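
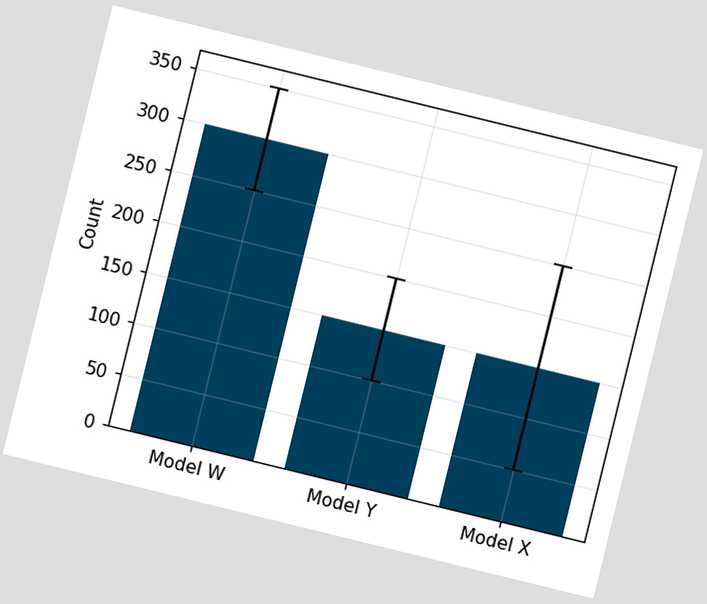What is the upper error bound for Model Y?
200

The chart is tilted about 14° clockwise. The Model Y bar's upper whisker reaches 200.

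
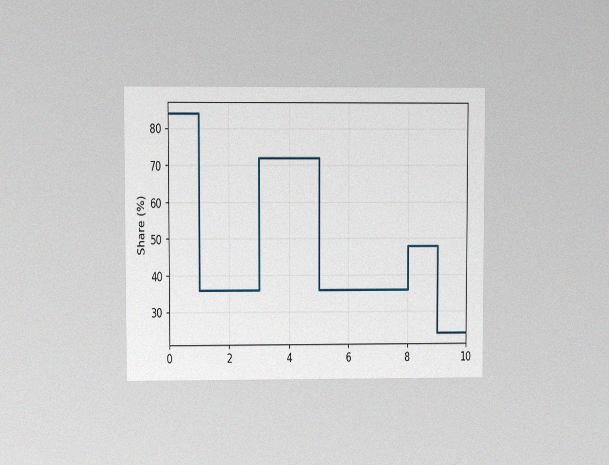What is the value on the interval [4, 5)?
72%

The chart is viewed at a slight angle, with some photo noise. On [4, 5) the step sits at 72%.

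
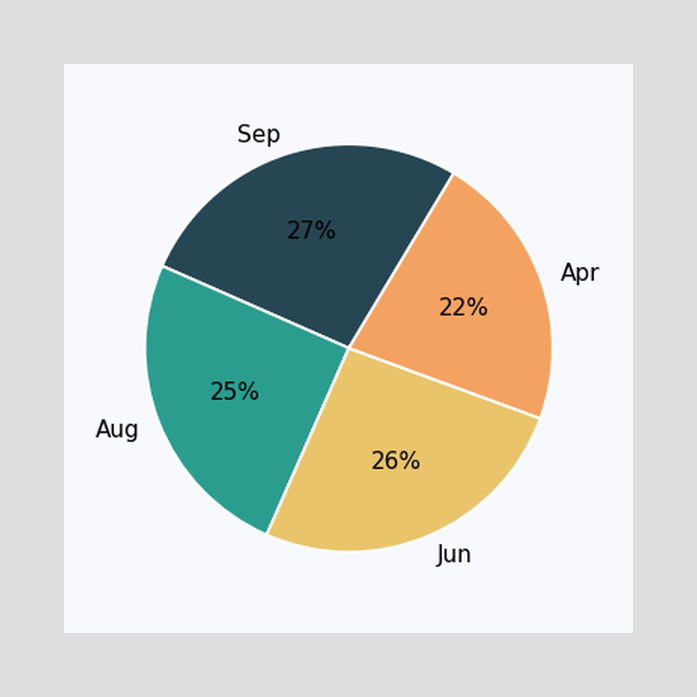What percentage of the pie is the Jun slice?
The Jun slice takes up 26% of the pie.

26%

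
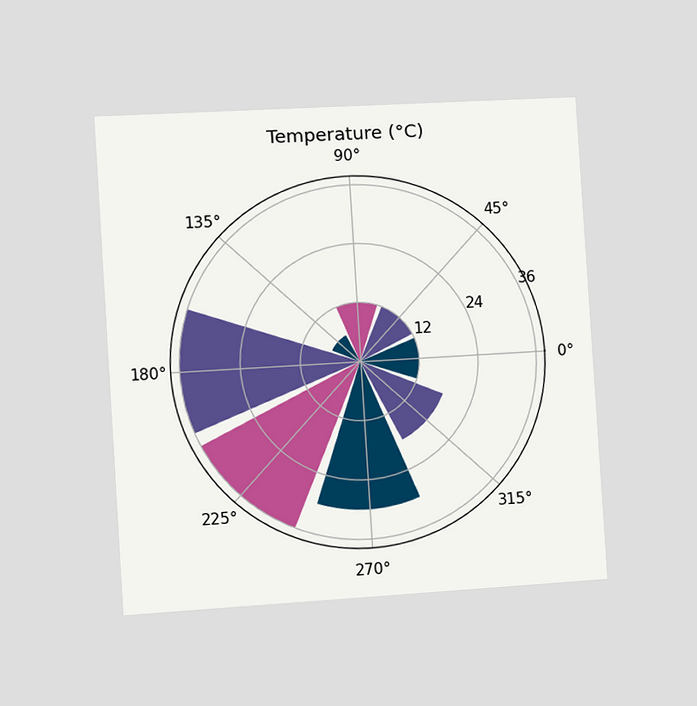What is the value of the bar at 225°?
The chart is tilted about 4° counter-clockwise and viewed slightly from the left. The bar at 225° reaches 36°C on the radial axis.

36°C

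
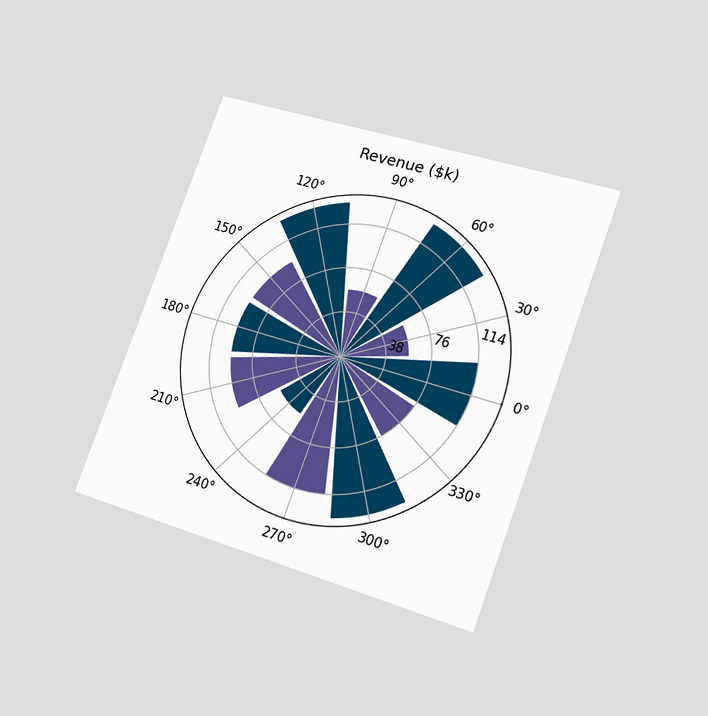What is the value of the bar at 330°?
The chart is tilted about 20° clockwise and viewed at a slight angle. The bar at 330° reaches $76k on the radial axis.

$76k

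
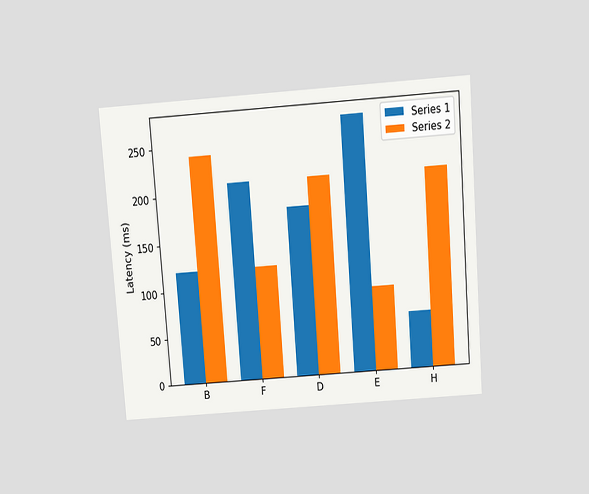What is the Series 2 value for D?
210ms

The chart is tilted about 4° counter-clockwise and viewed slightly from above. The Series 2 bar at D reaches 210ms on the y-axis.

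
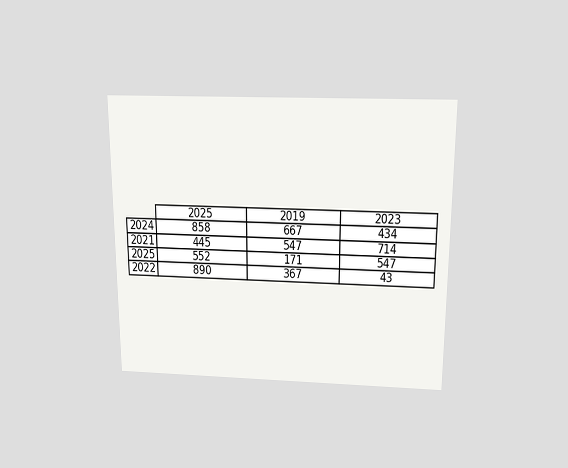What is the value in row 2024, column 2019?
The chart is viewed slightly from above. The (2024, 2019) cell reads 667.

667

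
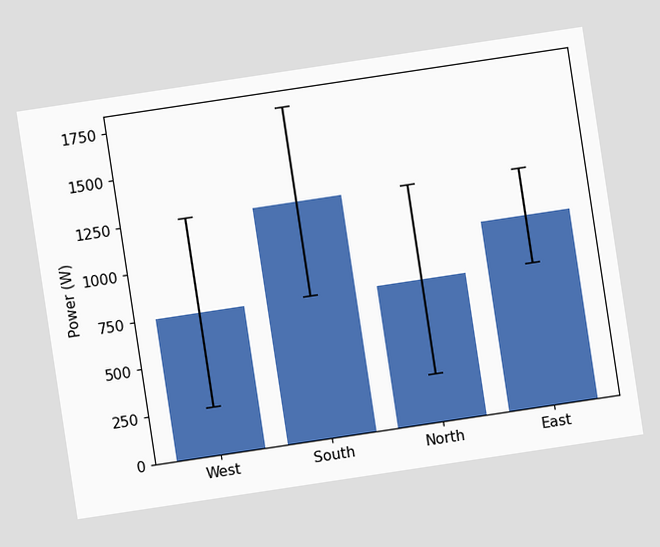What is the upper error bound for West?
1250W

The chart is tilted about 9° counter-clockwise. The West bar's upper whisker reaches 1250W.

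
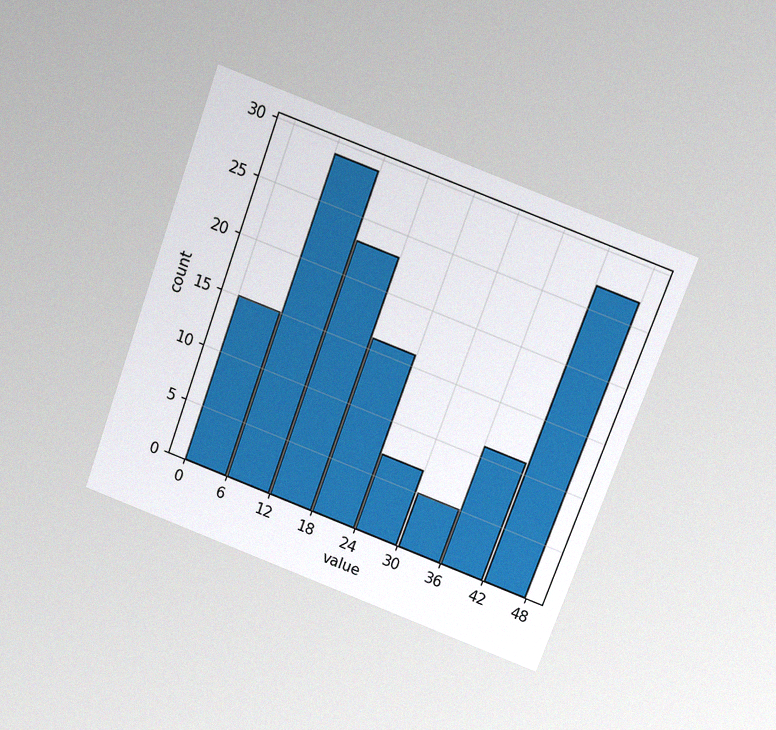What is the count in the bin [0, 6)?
The chart is tilted about 20° clockwise and viewed slightly from above, with some photo noise. The [0, 6) bin has height 15.

15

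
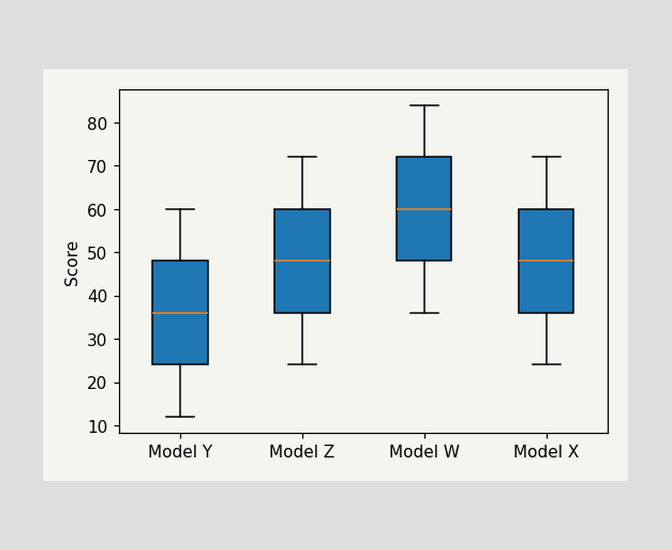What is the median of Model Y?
The median line in the Model Y box sits at 36.

36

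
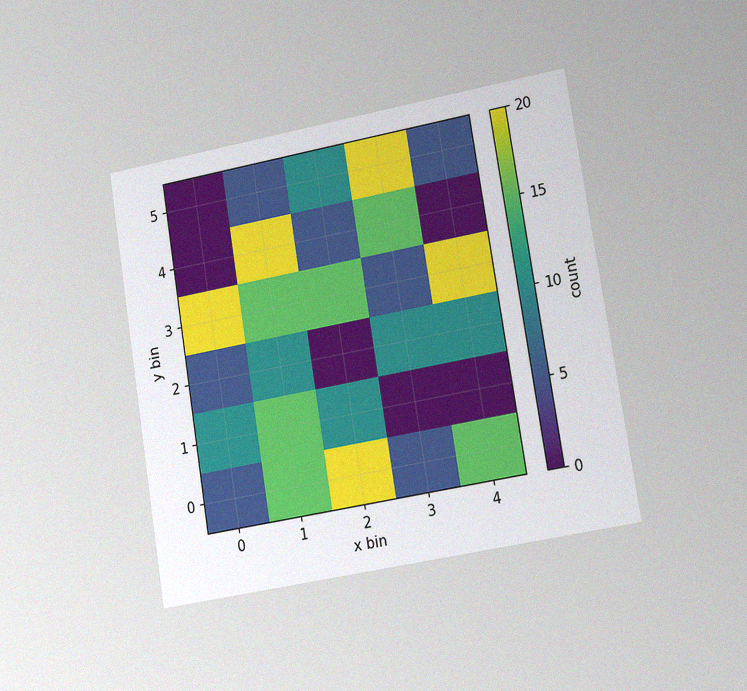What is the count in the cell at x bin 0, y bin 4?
0

The chart is tilted about 9° counter-clockwise and viewed slightly from the right, with some photo noise. Matching the cell (0, 4) against the colorbar gives 0.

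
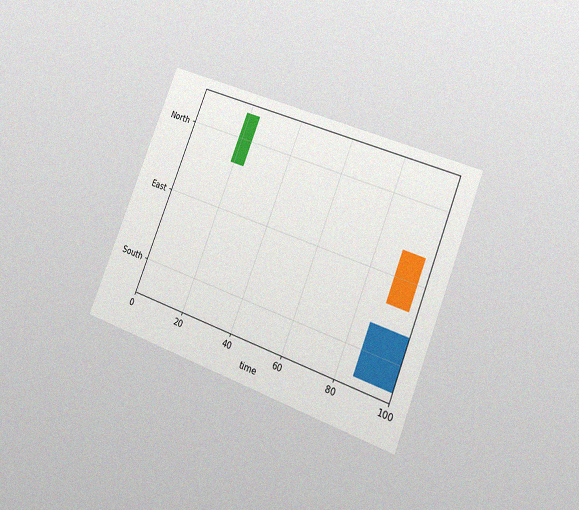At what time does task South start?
86

The chart is tilted about 22° clockwise and viewed slightly from the right, with some photo noise. The South bar begins at t=86.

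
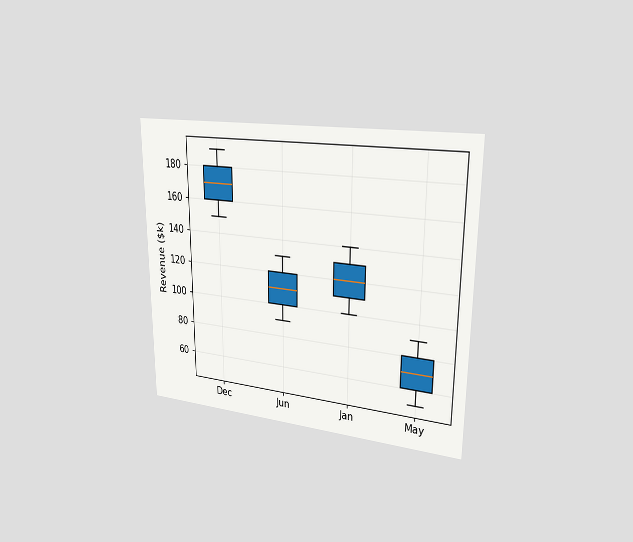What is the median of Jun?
The chart is viewed slightly from the right. The median line in the Jun box sits at $110k.

$110k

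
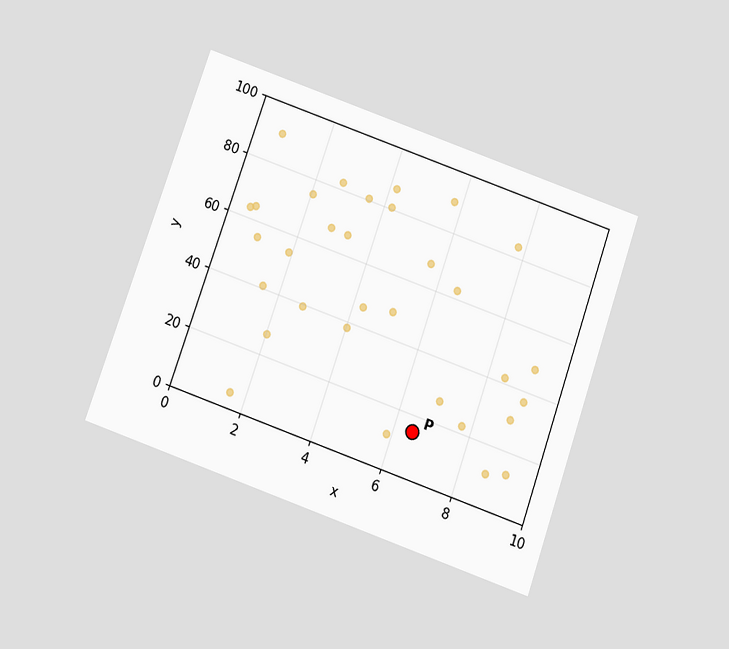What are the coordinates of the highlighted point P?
(6.5, 15)

The chart is tilted about 19° clockwise and viewed slightly from below. Following the gridlines from P to each axis, P sits at (6.5, 15).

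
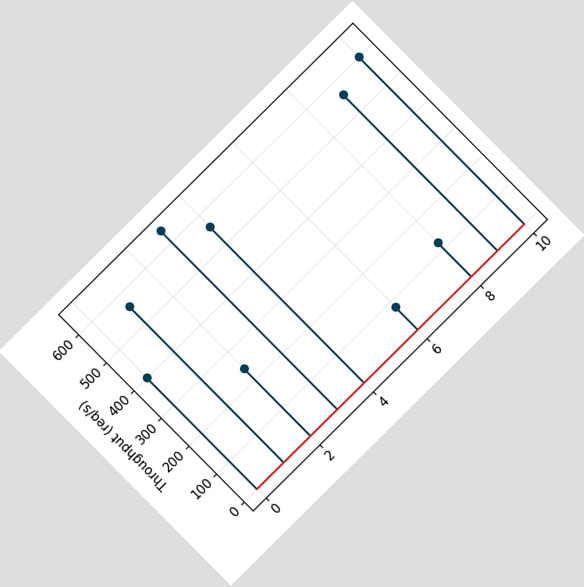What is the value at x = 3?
640req/s

The chart is tilted about 45° counter-clockwise. The stem at x=3 reaches 640req/s.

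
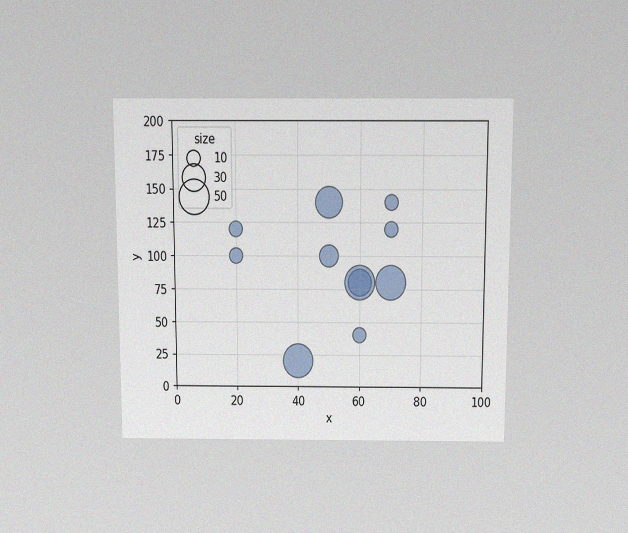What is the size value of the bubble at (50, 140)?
The chart is viewed slightly from above, with some photo noise. Matching the bubble at (50, 140) against the size legend gives 40.

40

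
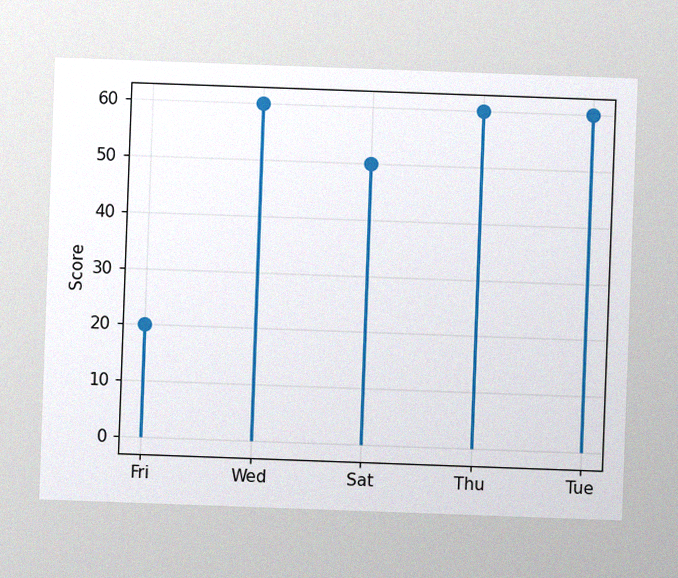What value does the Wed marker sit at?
60

The chart is tilted about 2° clockwise, with some photo noise. The Wed marker sits at 60.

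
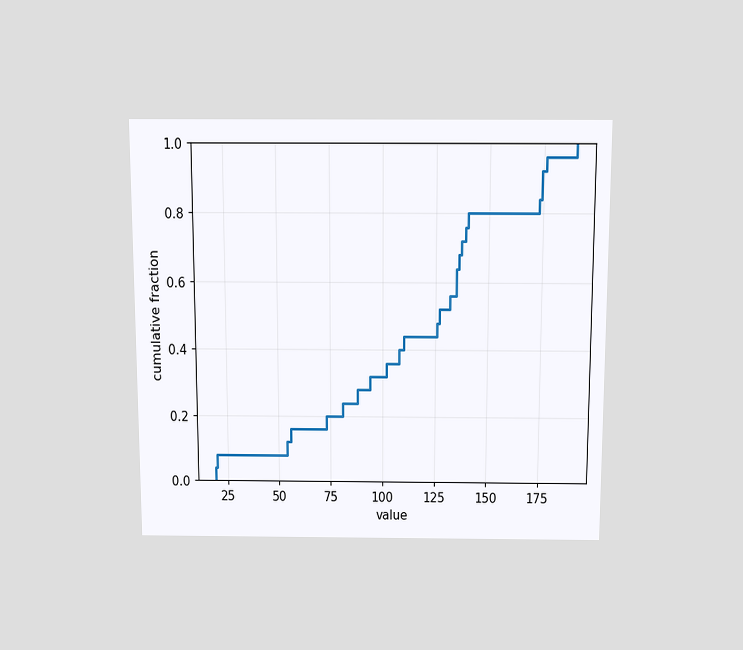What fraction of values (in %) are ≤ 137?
72%

The chart is viewed slightly from above. At x=137 the ECDF step is at 72%.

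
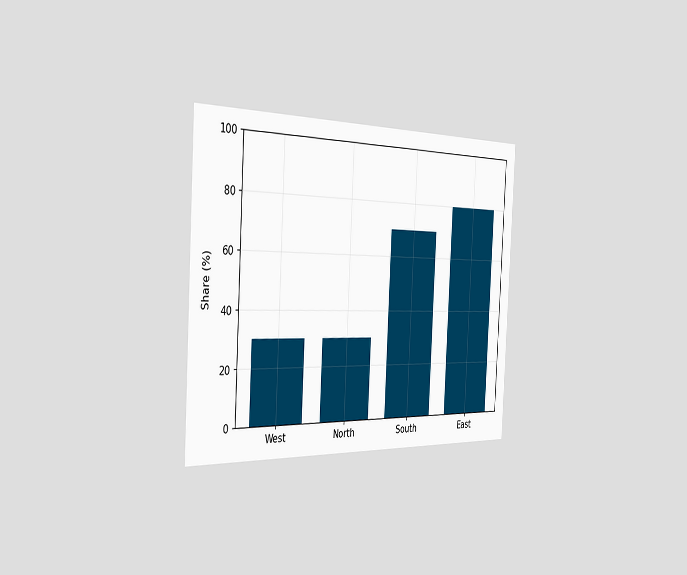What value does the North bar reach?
30%

The chart is tilted about 3° clockwise and viewed slightly from the left. Reading along the chart's y-axis, the North bar reaches 30%.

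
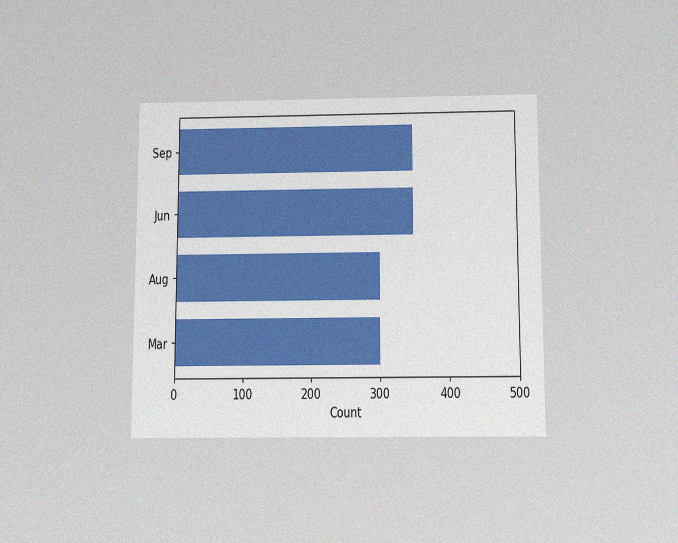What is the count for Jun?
The chart is viewed slightly from below, with some photo noise. Reading along the chart's x-axis, the Jun bar reaches 350.

350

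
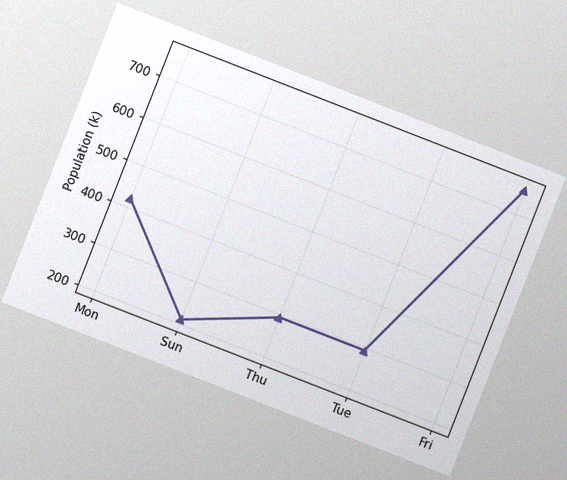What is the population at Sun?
210k

The chart is tilted about 21° clockwise, with some photo noise. At Sun, the line is at 210k.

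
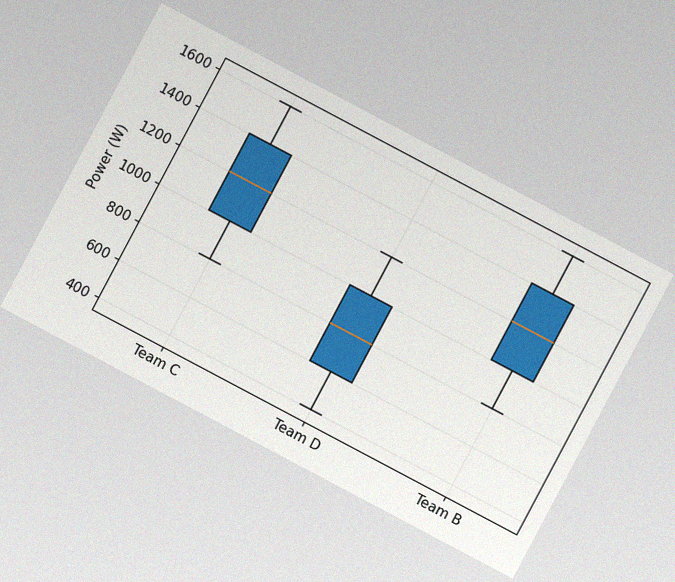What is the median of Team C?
The chart is tilted about 28° clockwise, with some photo noise. The median line in the Team C box sits at 1200W.

1200W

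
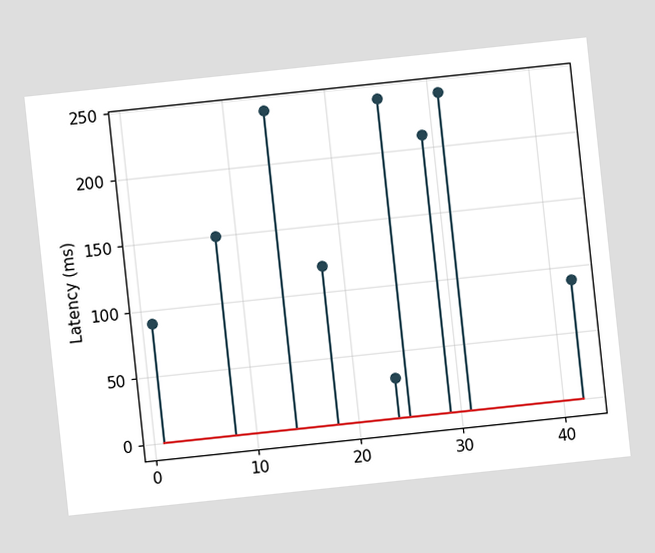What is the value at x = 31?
The chart is tilted about 6° counter-clockwise. The stem at x=31 reaches 240ms.

240ms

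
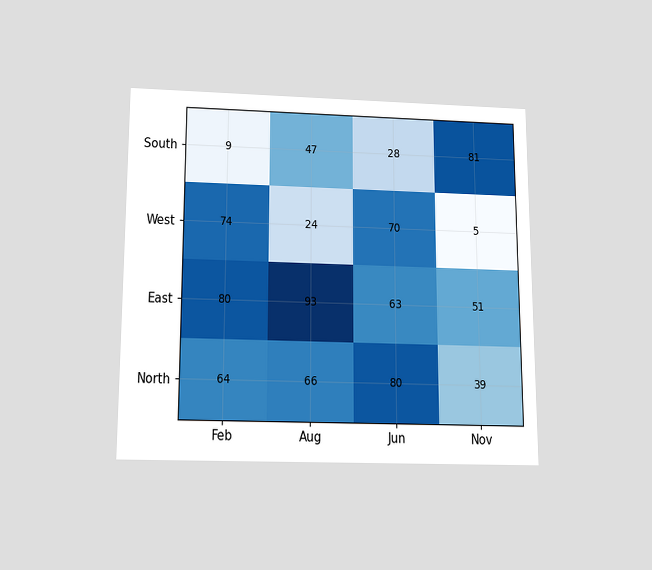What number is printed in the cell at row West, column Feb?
The chart is viewed slightly from below. The (West, Feb) cell reads 74.

74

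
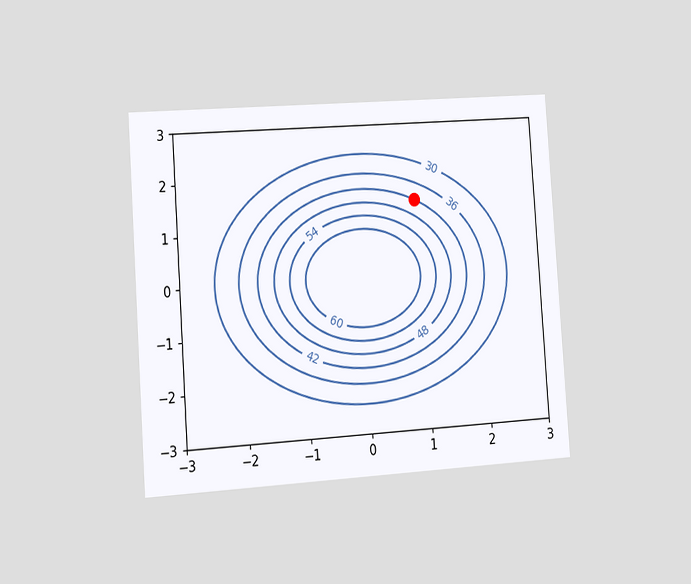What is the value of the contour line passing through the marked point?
42

The chart is tilted about 4° counter-clockwise and viewed slightly from the left. The marked point sits on the contour labelled 42.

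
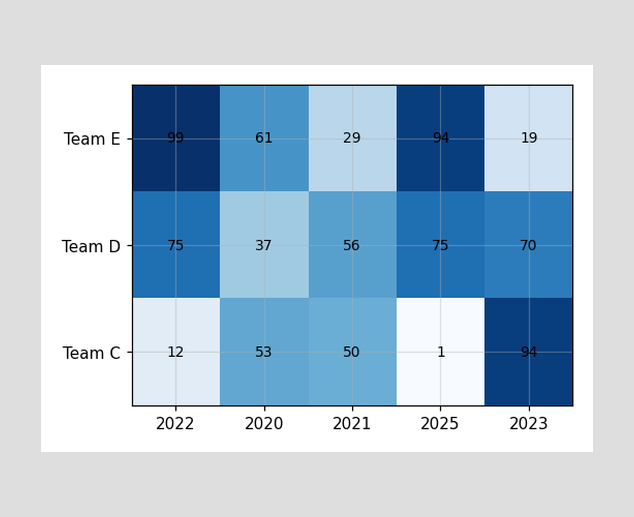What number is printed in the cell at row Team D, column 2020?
37

The (Team D, 2020) cell reads 37.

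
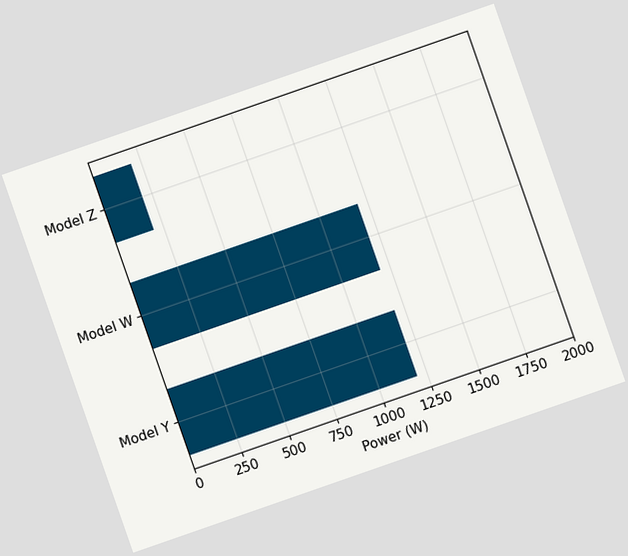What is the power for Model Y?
The chart is tilted about 19° counter-clockwise. Reading along the chart's x-axis, the Model Y bar reaches 1200W.

1200W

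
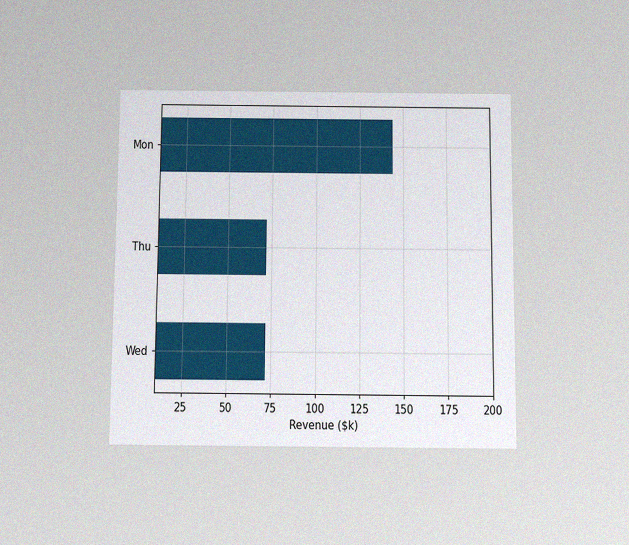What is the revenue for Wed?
$72k

The chart is viewed slightly from below, with some photo noise. Reading along the chart's x-axis, the Wed bar reaches $72k.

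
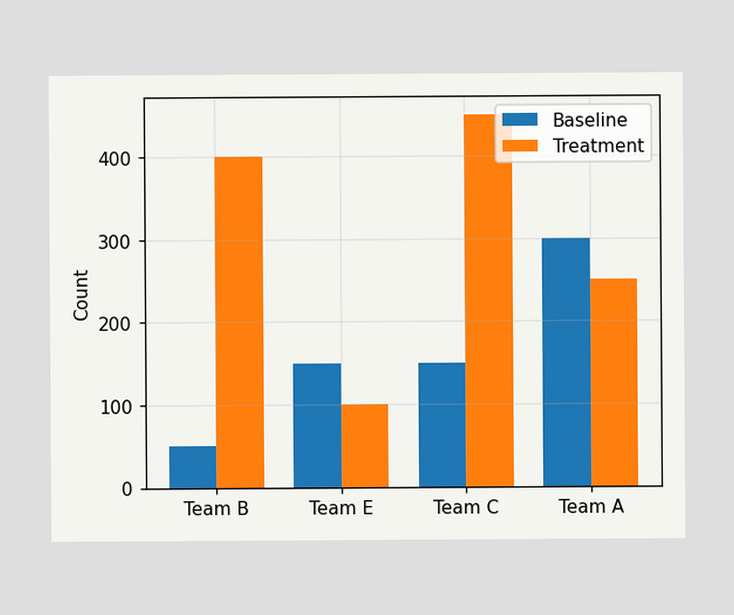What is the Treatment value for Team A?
250

The Treatment bar at Team A reaches 250 on the y-axis.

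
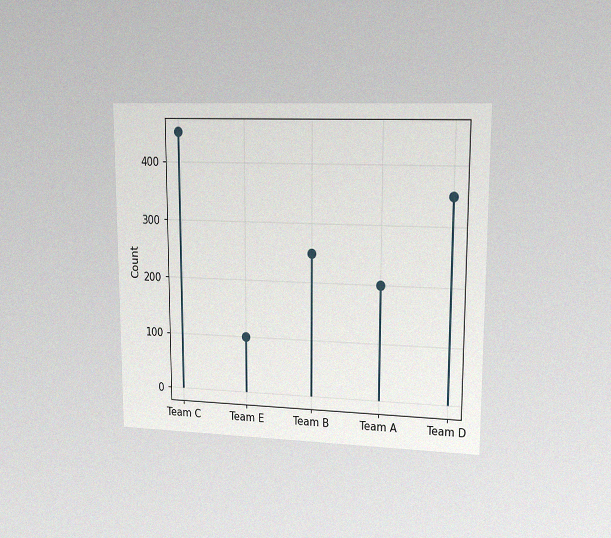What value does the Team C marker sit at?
450

The chart is viewed at a slight angle, with some photo noise. The Team C marker sits at 450.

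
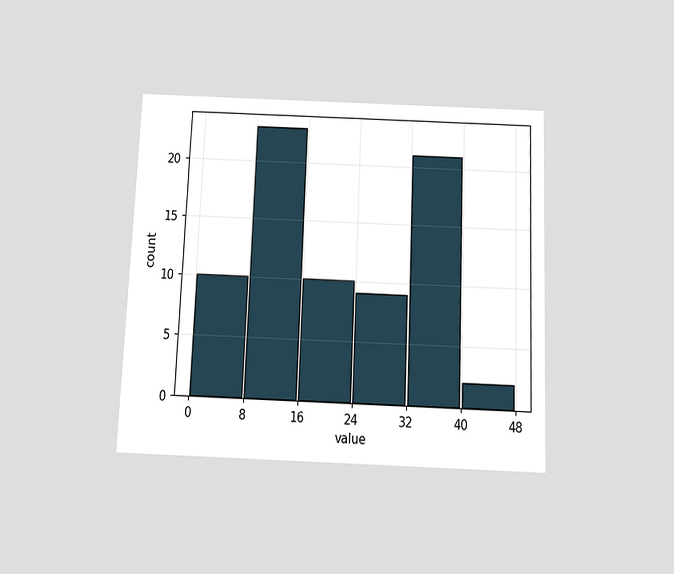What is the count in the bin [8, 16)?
The chart is tilted about 2° clockwise and viewed slightly from below. The [8, 16) bin has height 23.

23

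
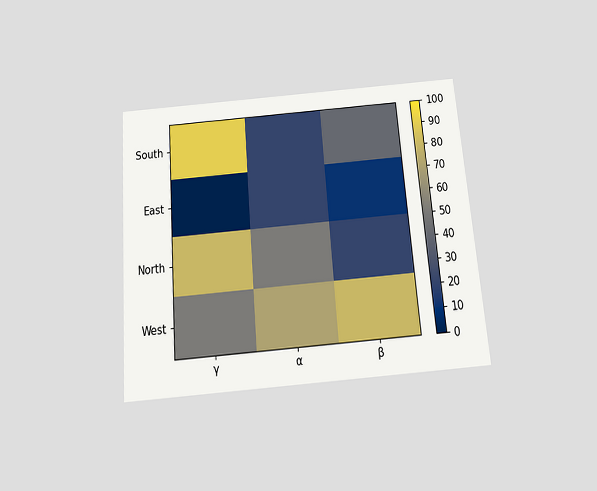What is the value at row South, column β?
40

The chart is tilted about 5° counter-clockwise and viewed slightly from below. Matching cell (South, β) against the colorbar gives 40.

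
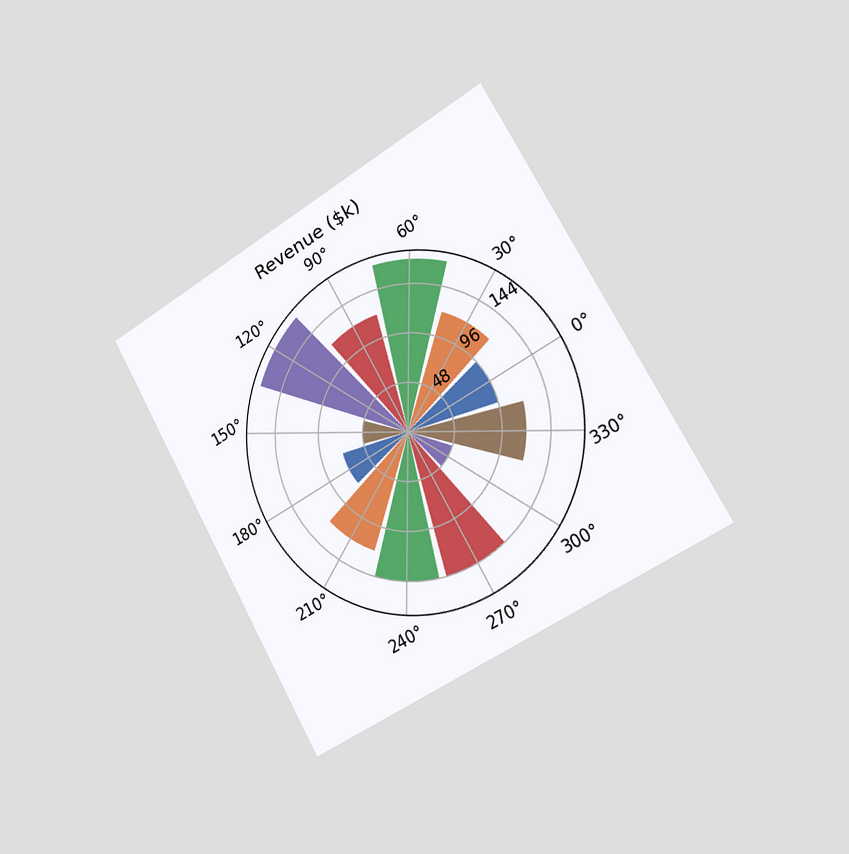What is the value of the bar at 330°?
The chart is tilted about 30° counter-clockwise and viewed slightly from the right. The bar at 330° reaches $120k on the radial axis.

$120k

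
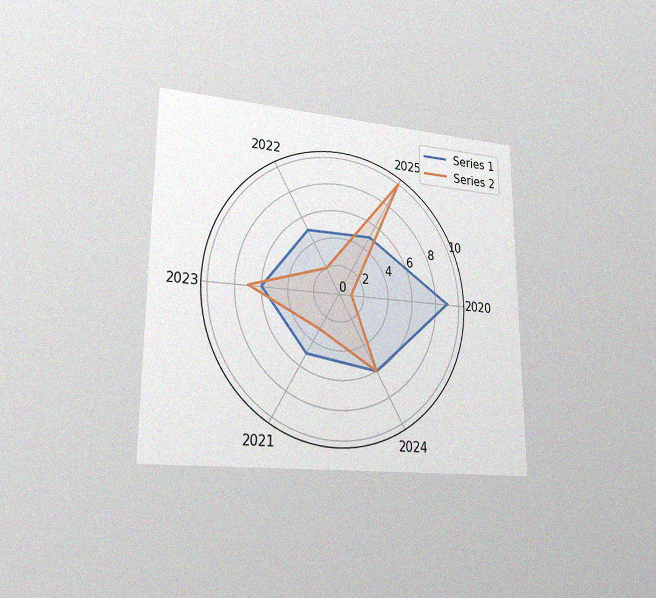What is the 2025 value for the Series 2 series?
10

The chart is viewed slightly from the left, with some photo noise. On the 2025 axis, Series 2 reaches 10.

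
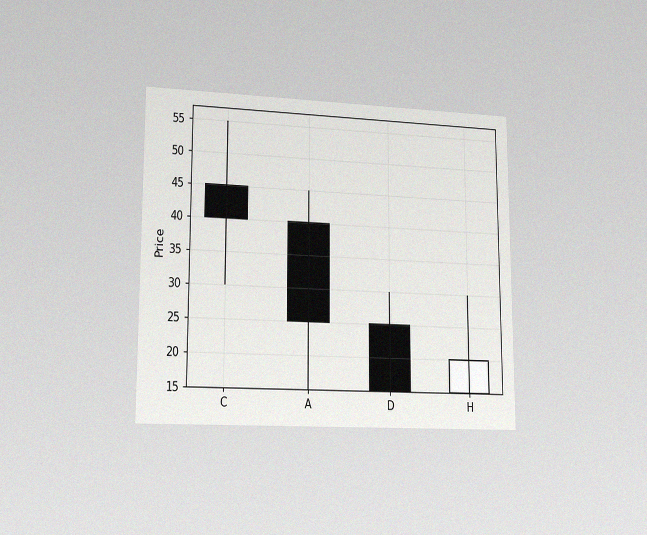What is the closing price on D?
The chart is viewed slightly from the left, with some photo noise. The D candle closes at 15.

15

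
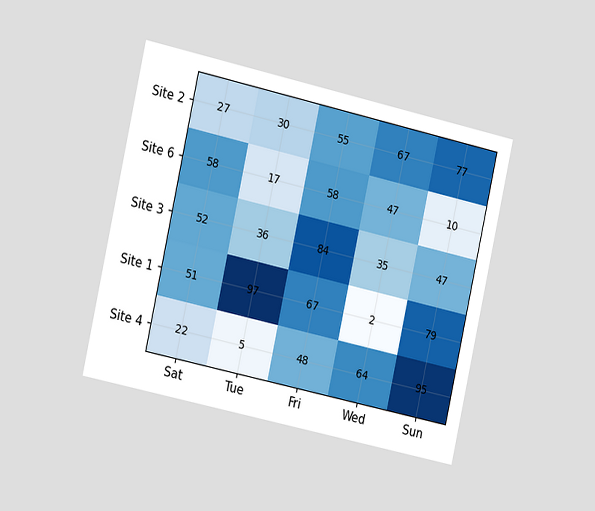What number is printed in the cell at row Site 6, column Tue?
17

The chart is tilted about 12° clockwise and viewed slightly from the left. The (Site 6, Tue) cell reads 17.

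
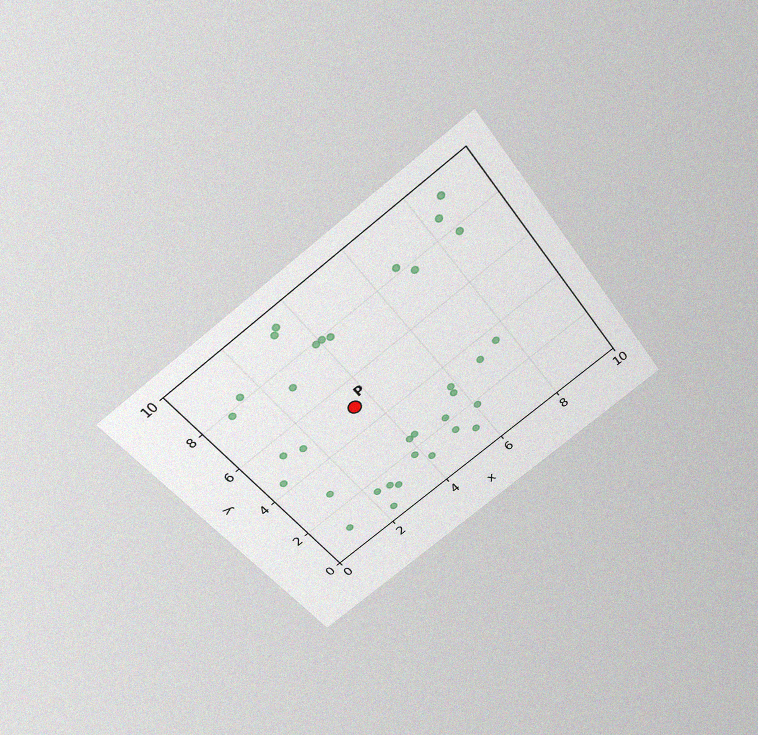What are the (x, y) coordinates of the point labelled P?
(3.5, 5)

The chart is tilted about 36° counter-clockwise and viewed slightly from above, with some photo noise. Following the gridlines from P to each axis, P sits at (3.5, 5).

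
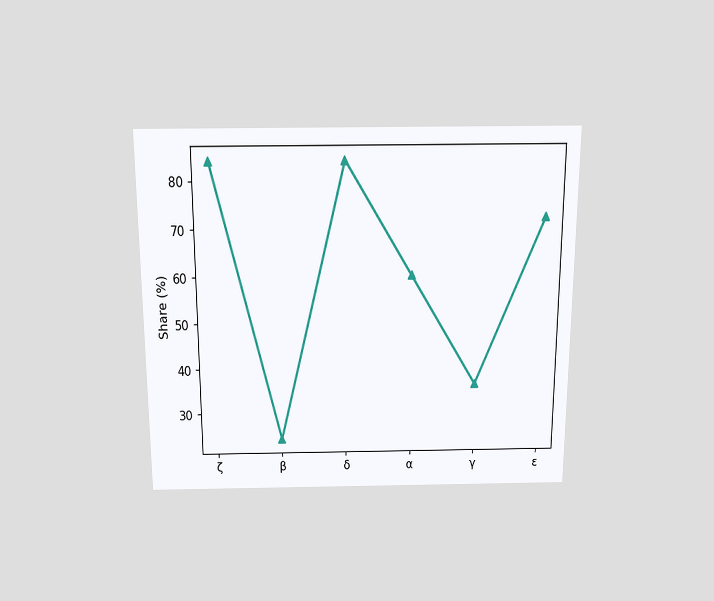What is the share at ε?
72%

The chart is viewed slightly from above. At ε, the line is at 72%.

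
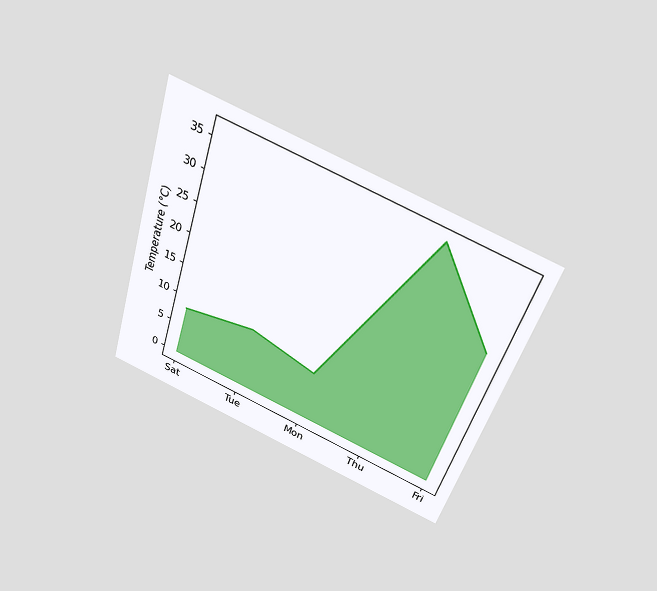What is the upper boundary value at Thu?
The chart is tilted about 17° clockwise and viewed slightly from above. At Thu the upper boundary is at 36°C.

36°C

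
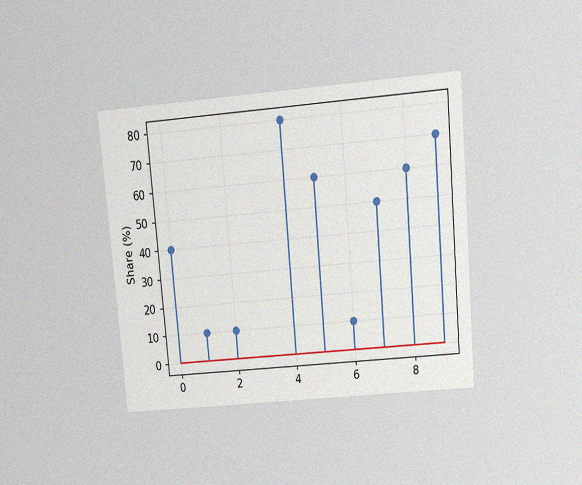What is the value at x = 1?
10%

The chart is tilted about 5° counter-clockwise and viewed at a slight angle, with some photo noise. The stem at x=1 reaches 10%.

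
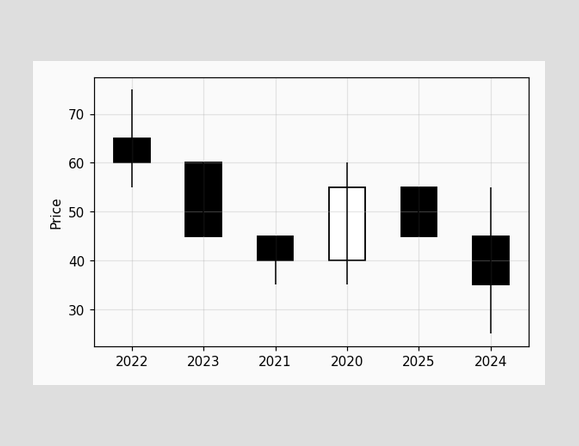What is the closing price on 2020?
The 2020 candle closes at 55.

55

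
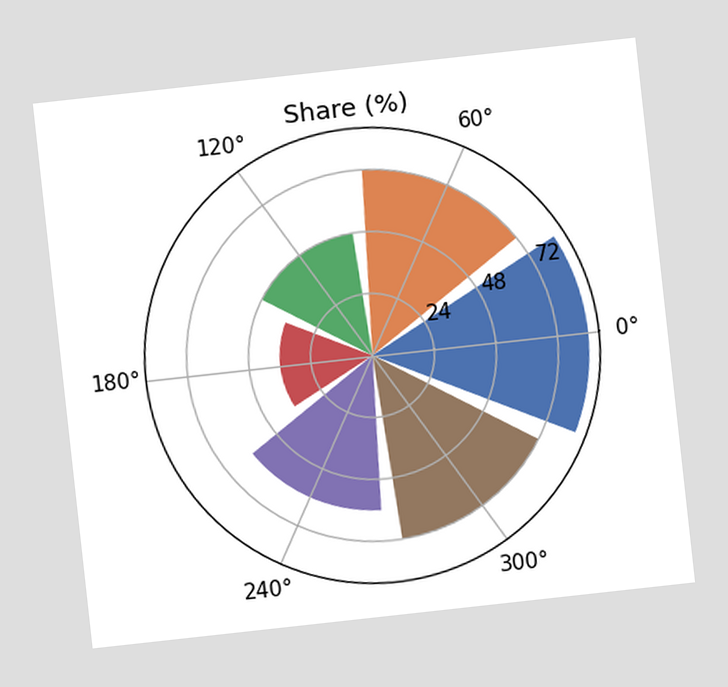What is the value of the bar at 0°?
The chart is tilted about 6° counter-clockwise. The bar at 0° reaches 84% on the radial axis.

84%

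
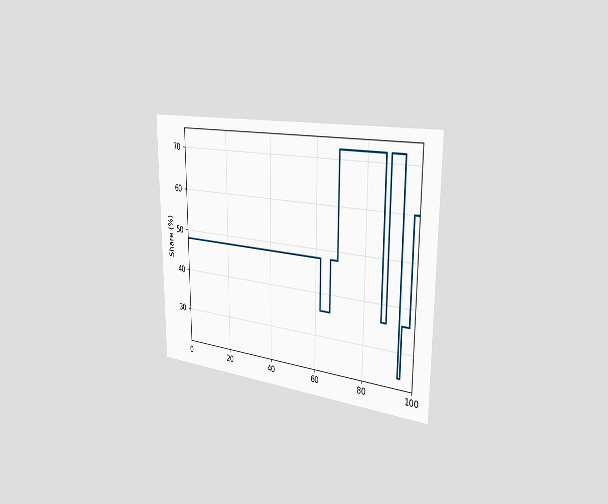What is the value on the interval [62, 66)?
The chart is viewed slightly from the right. On [62, 66) the step sits at 36%.

36%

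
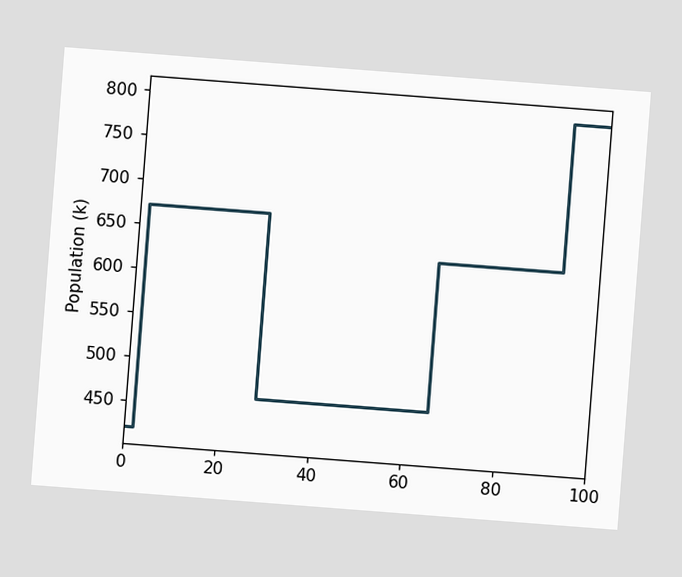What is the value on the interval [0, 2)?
The chart is tilted about 4° clockwise. On [0, 2) the step sits at 420k.

420k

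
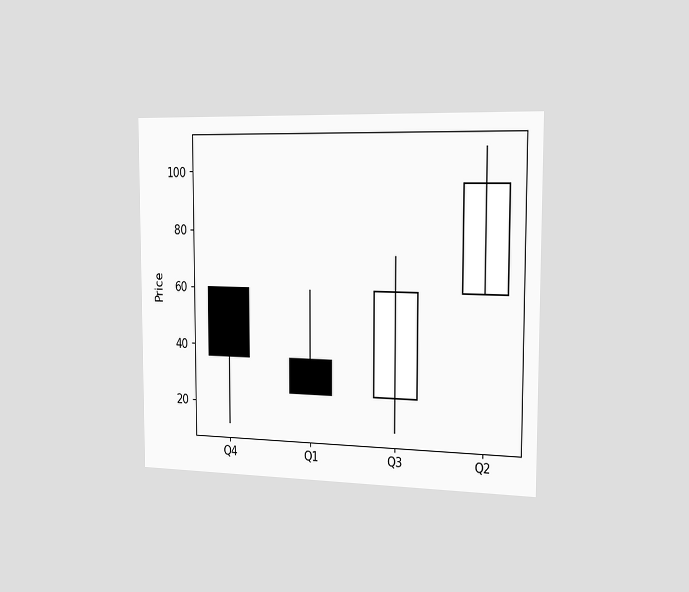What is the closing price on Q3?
60

The chart is viewed slightly from the right. The Q3 candle closes at 60.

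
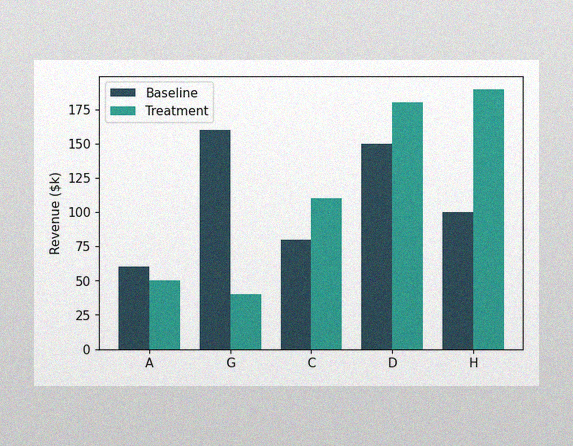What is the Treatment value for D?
The image has some photo noise and uneven lighting. The Treatment bar at D reaches $180k on the y-axis.

$180k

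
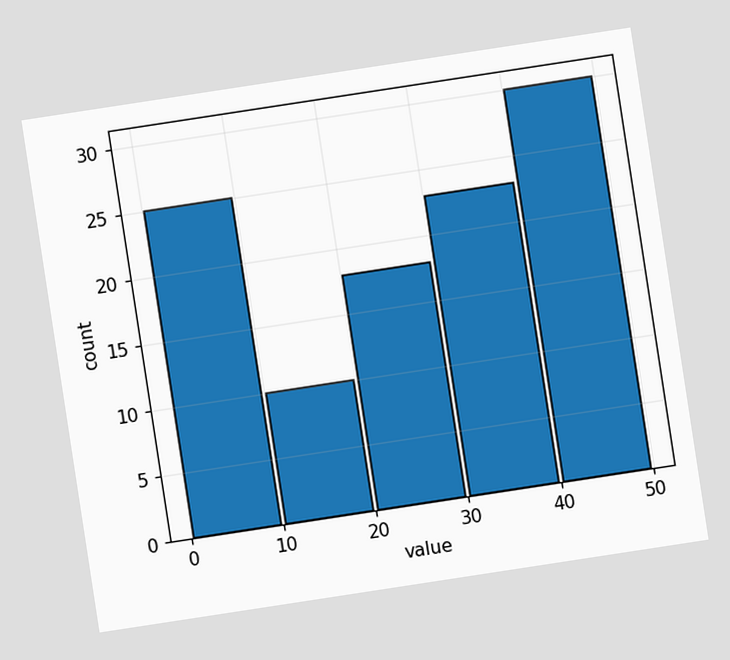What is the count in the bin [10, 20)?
10

The chart is tilted about 9° counter-clockwise. The [10, 20) bin has height 10.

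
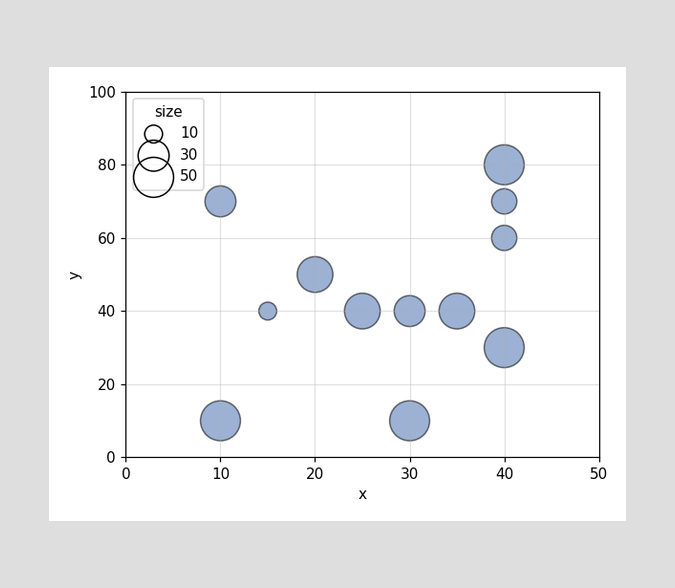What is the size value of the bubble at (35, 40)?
Matching the bubble at (35, 40) against the size legend gives 40.

40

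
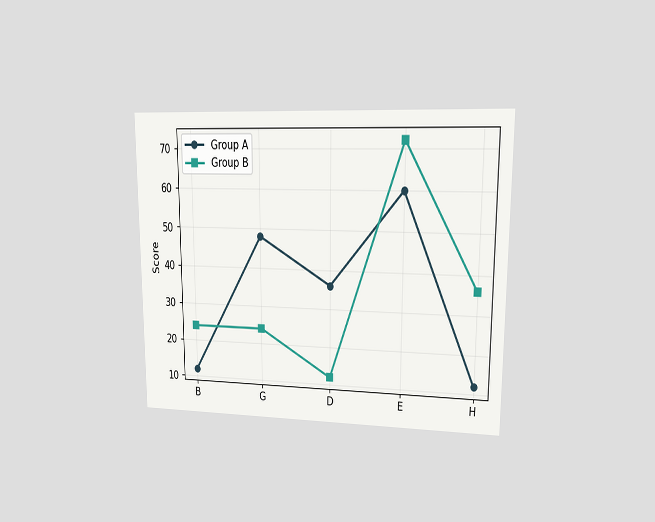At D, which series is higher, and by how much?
The chart is viewed at a slight angle. At D, Group A sits above the other line by 24.

Group A, by 24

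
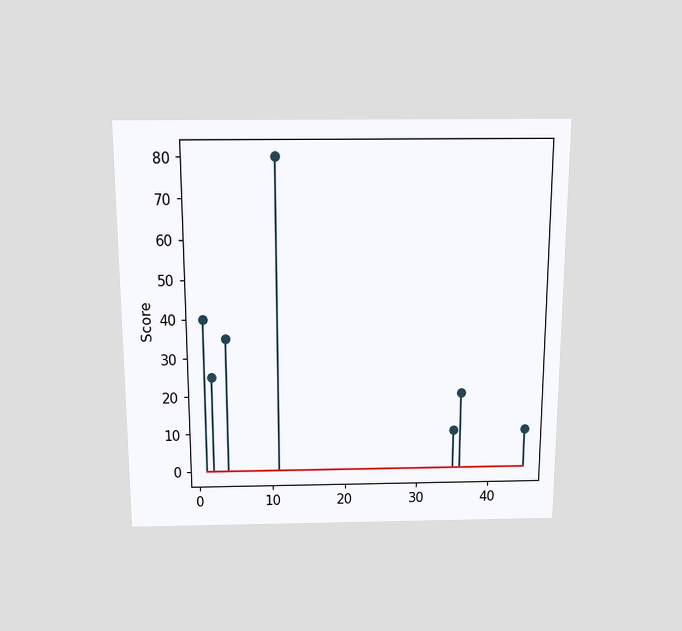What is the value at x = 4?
35

The chart is viewed slightly from above. The stem at x=4 reaches 35.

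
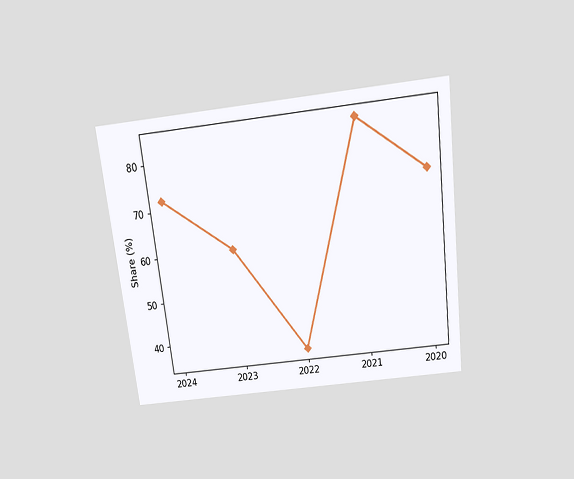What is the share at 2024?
The chart is tilted about 7° counter-clockwise and viewed slightly from above. At 2024, the line is at 72%.

72%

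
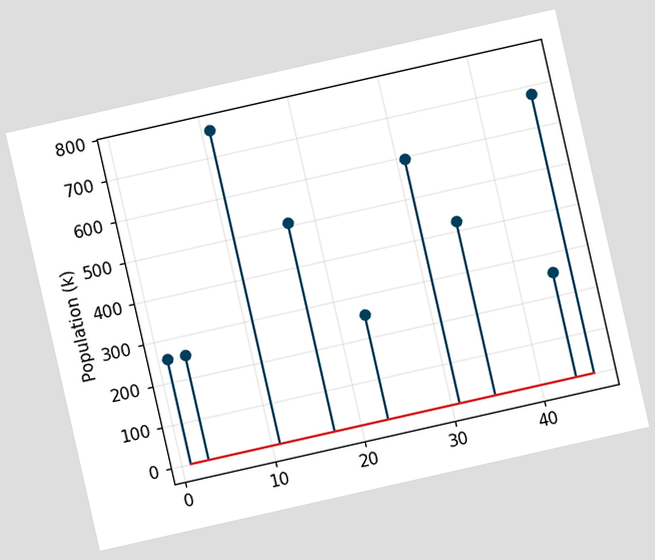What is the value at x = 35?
425k

The chart is tilted about 13° counter-clockwise. The stem at x=35 reaches 425k.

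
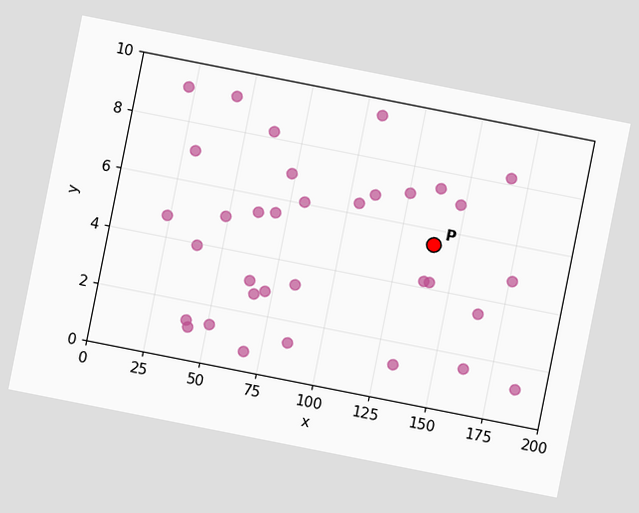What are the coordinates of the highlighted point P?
The chart is tilted about 11° clockwise. Following the gridlines from P to each axis, P sits at (140, 5.5).

(140, 5.5)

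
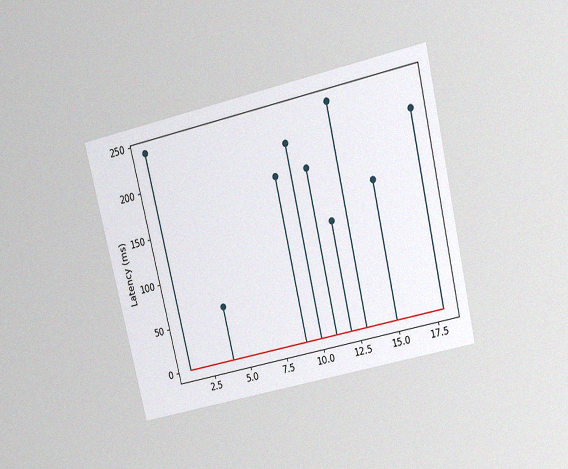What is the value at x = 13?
The chart is tilted about 13° counter-clockwise and viewed at a slight angle, with some photo noise. The stem at x=13 reaches 240ms.

240ms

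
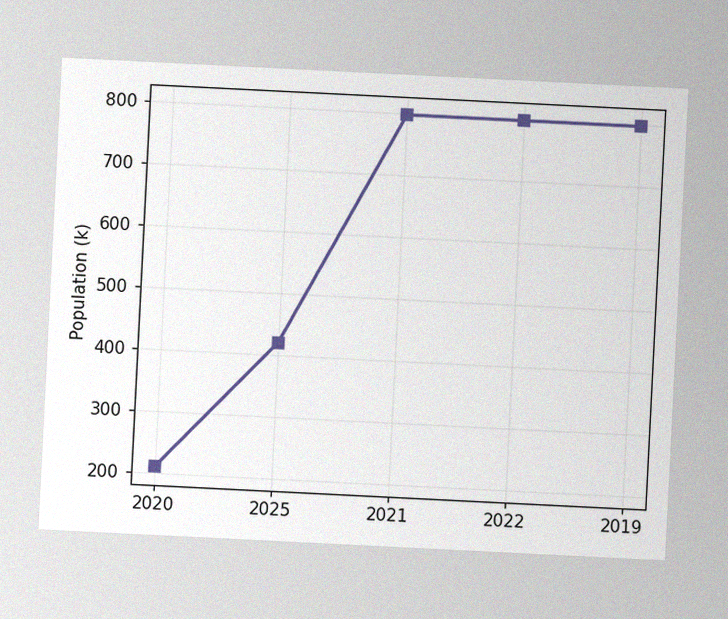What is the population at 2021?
The chart is tilted about 3° clockwise, with some photo noise. At 2021, the line is at 798k.

798k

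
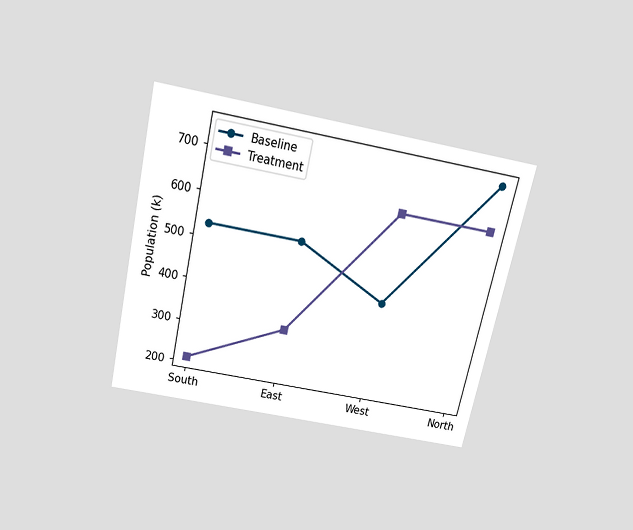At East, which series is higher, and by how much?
Baseline, by 212k

The chart is tilted about 13° clockwise and viewed slightly from above. At East, Baseline sits above the other line by 212k.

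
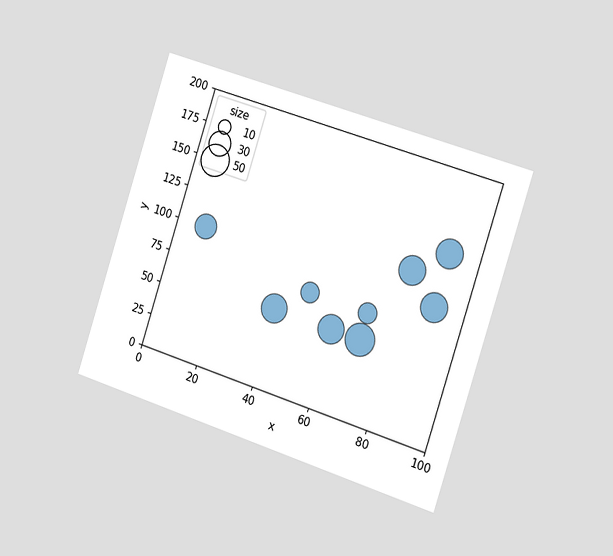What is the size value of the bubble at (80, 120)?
The chart is tilted about 18° clockwise and viewed slightly from the right. Matching the bubble at (80, 120) against the size legend gives 40.

40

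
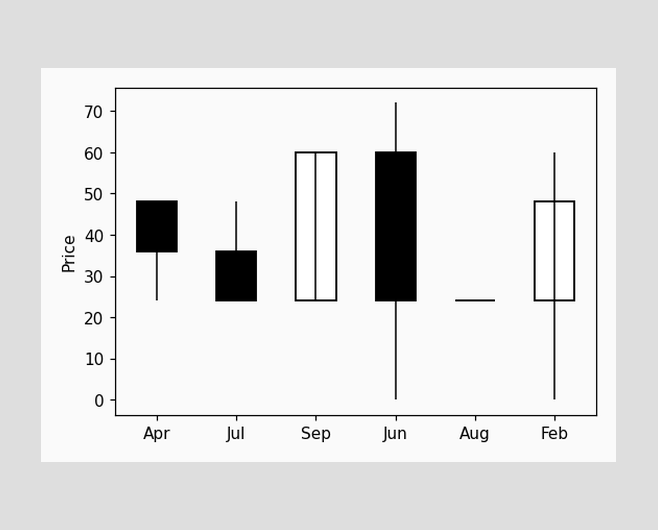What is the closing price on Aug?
24

The Aug candle closes at 24.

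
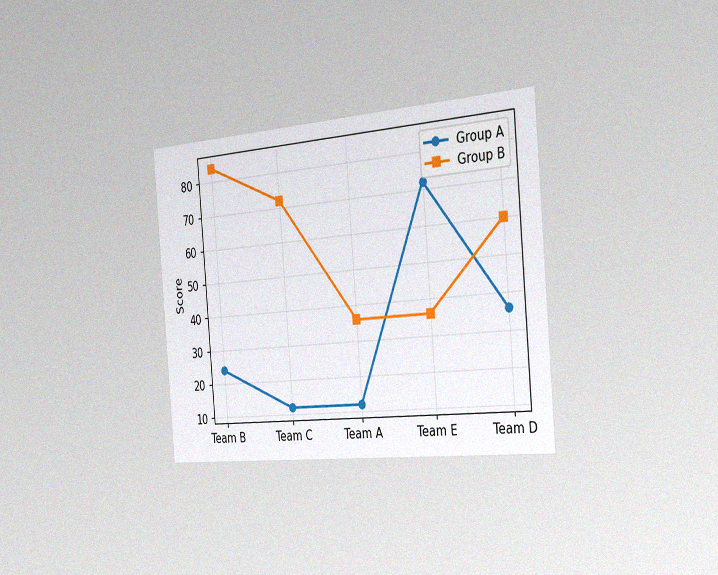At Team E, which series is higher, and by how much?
Group A, by 36

The chart is tilted about 5° counter-clockwise and viewed slightly from the right, with some photo noise. At Team E, Group A sits above the other line by 36.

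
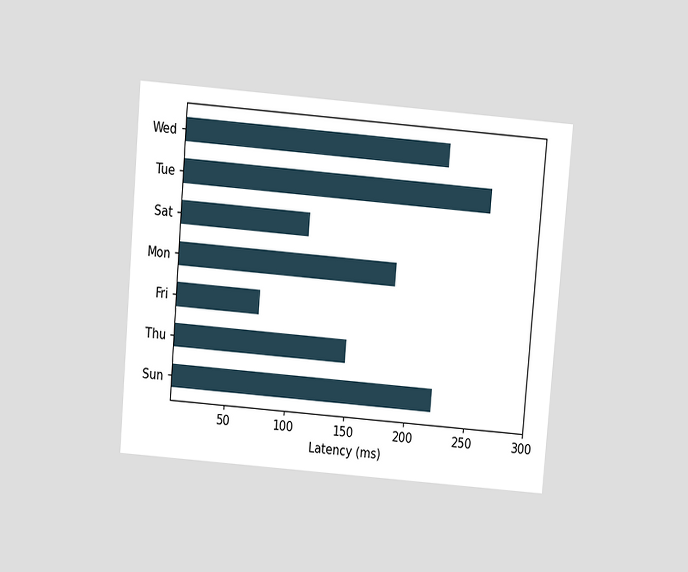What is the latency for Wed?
The chart is tilted about 5° clockwise and viewed slightly from above. Reading along the chart's x-axis, the Wed bar reaches 222ms.

222ms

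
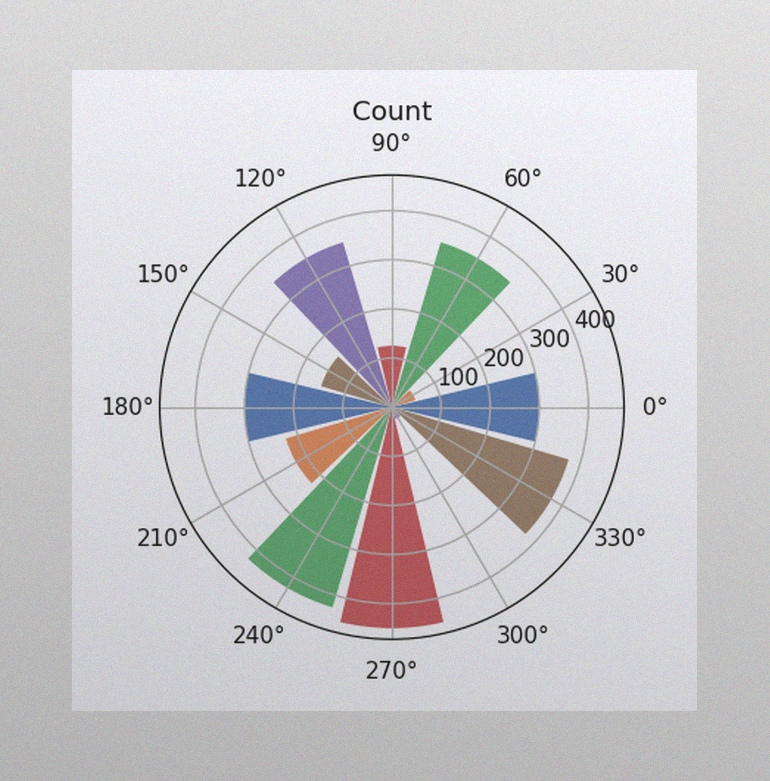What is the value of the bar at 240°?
The image has some photo noise and uneven lighting. The bar at 240° reaches 425 on the radial axis.

425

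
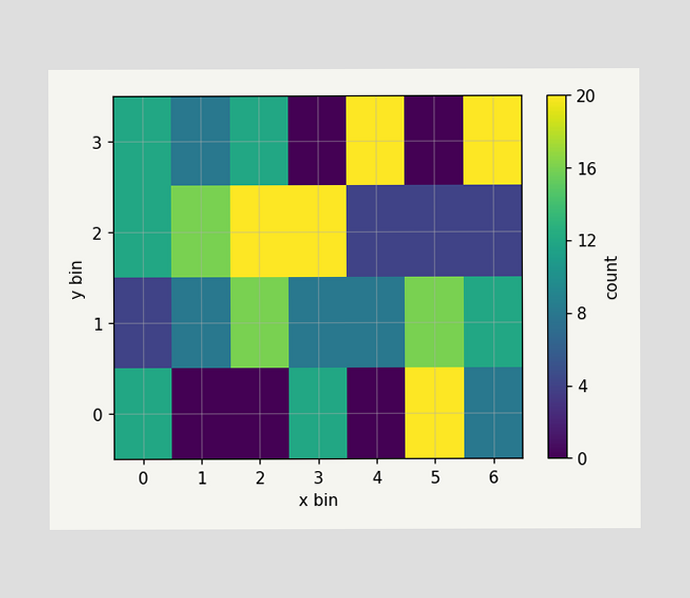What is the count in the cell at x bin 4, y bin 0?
0

Matching the cell (4, 0) against the colorbar gives 0.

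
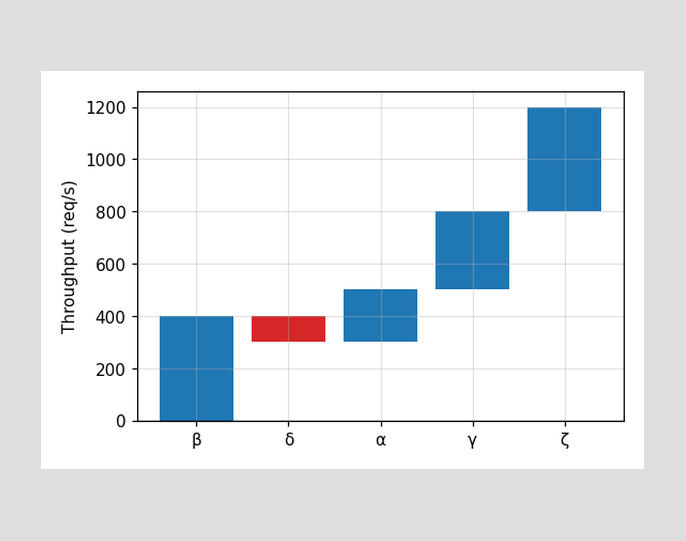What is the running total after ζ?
After ζ the running total reaches 1200req/s.

1200req/s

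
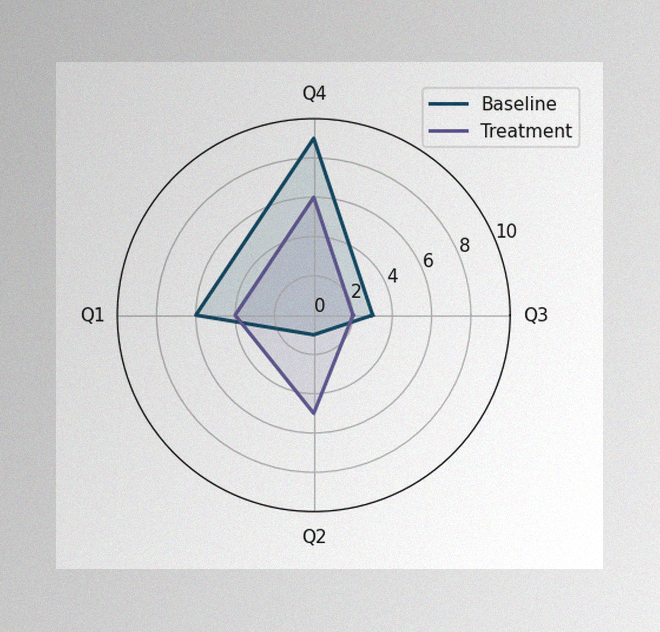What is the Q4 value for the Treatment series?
The image has some photo noise and uneven lighting. On the Q4 axis, Treatment reaches 6.

6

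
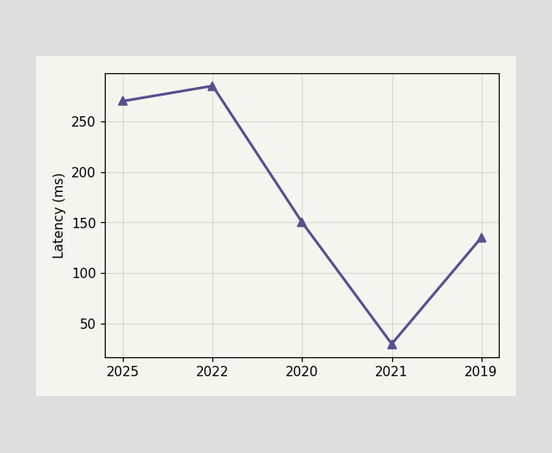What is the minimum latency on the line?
30ms

The lowest point is at 2021, and reading across to the y-axis gives 30ms.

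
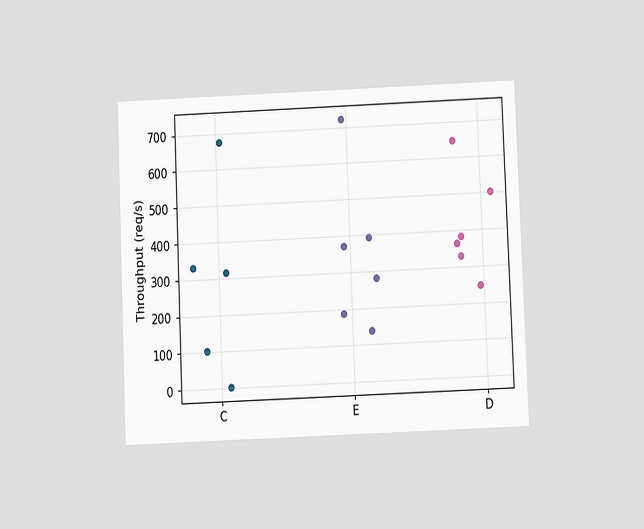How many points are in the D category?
6

The chart is tilted about 2° counter-clockwise and viewed slightly from below. Counting the markers in the D column gives 6.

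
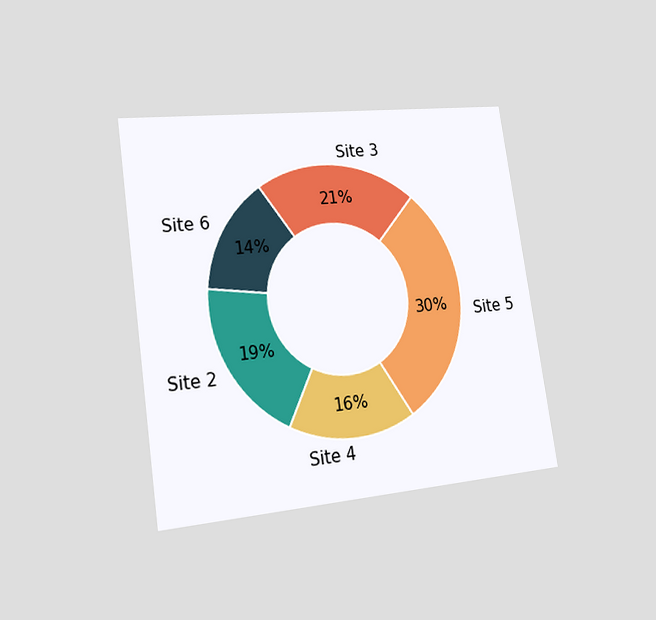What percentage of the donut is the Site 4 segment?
The chart is tilted about 8° counter-clockwise and viewed slightly from the left. The Site 4 segment takes up 16% of the ring.

16%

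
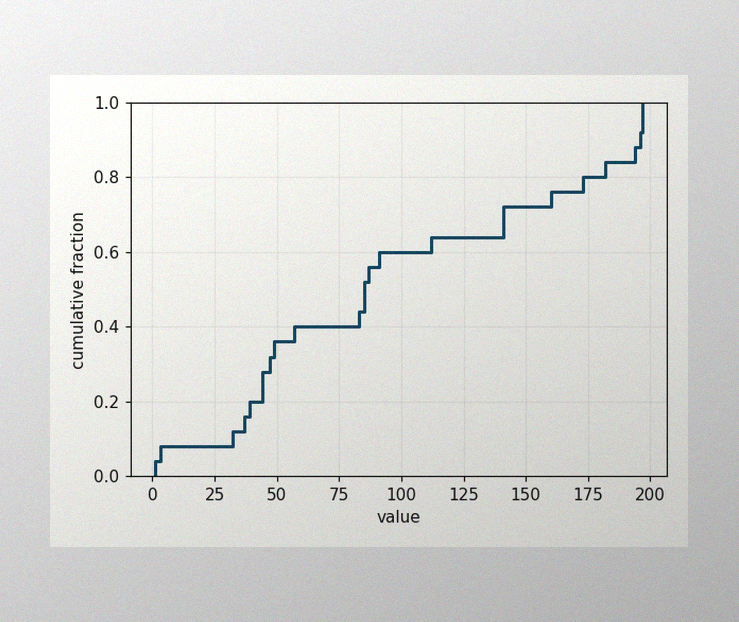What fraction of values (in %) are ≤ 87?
56%

The image has some photo noise and uneven lighting. At x=87 the ECDF step is at 56%.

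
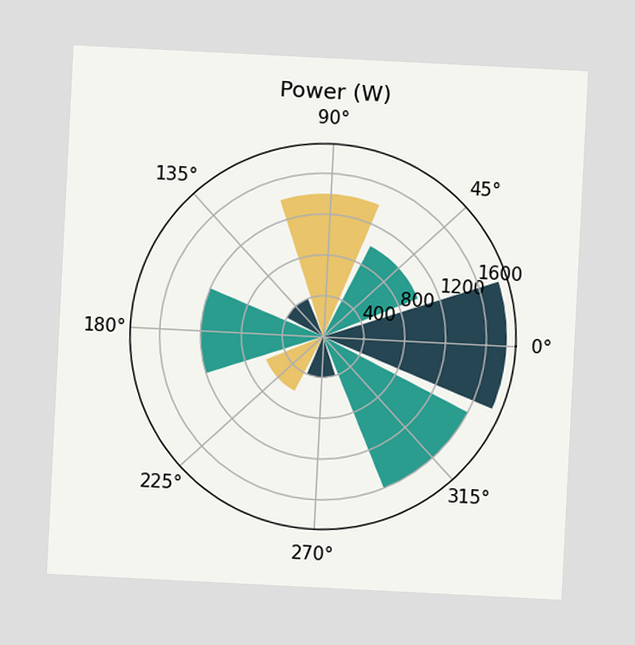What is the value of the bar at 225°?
The chart is tilted about 3° clockwise. The bar at 225° reaches 600W on the radial axis.

600W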